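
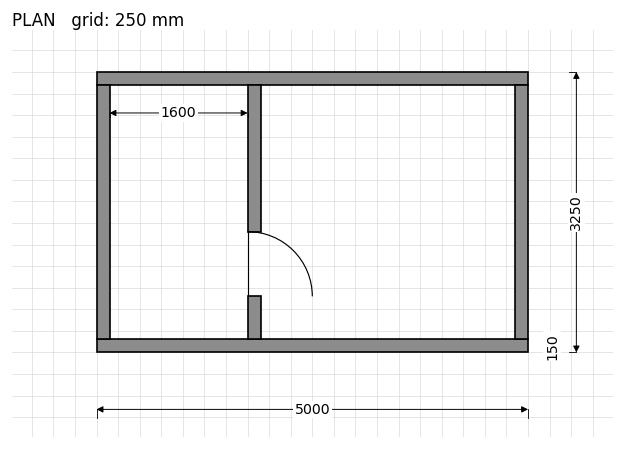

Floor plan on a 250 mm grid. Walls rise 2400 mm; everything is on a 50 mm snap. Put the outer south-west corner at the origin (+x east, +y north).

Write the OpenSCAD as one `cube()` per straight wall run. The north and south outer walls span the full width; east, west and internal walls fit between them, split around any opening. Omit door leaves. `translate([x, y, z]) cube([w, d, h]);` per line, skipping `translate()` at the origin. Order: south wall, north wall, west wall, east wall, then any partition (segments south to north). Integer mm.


cube([5000, 150, 2400]);
translate([0, 3100, 0]) cube([5000, 150, 2400]);
translate([0, 150, 0]) cube([150, 2950, 2400]);
translate([4850, 150, 0]) cube([150, 2950, 2400]);
translate([1750, 150, 0]) cube([150, 500, 2400]);
translate([1750, 1400, 0]) cube([150, 1700, 2400]);


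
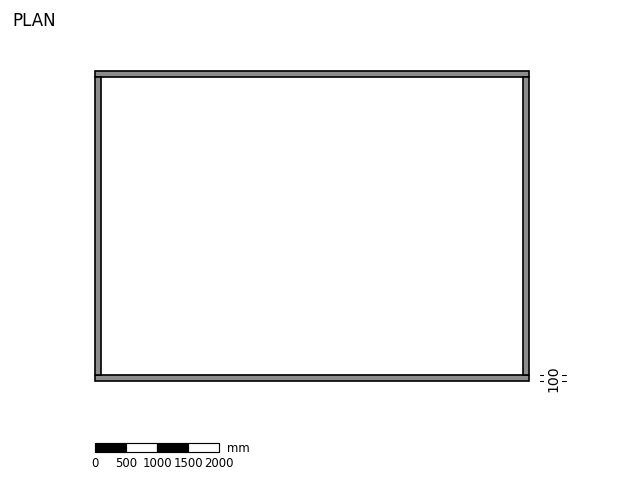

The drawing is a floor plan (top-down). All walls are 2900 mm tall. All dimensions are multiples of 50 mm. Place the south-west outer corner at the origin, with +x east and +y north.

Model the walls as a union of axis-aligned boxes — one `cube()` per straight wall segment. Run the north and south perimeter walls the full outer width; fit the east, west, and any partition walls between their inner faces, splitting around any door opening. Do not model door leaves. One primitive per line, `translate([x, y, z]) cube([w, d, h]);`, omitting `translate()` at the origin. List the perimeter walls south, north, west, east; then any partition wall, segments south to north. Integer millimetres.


cube([7000, 100, 2900]);
translate([0, 4900, 0]) cube([7000, 100, 2900]);
translate([0, 100, 0]) cube([100, 4800, 2900]);
translate([6900, 100, 0]) cube([100, 4800, 2900]);


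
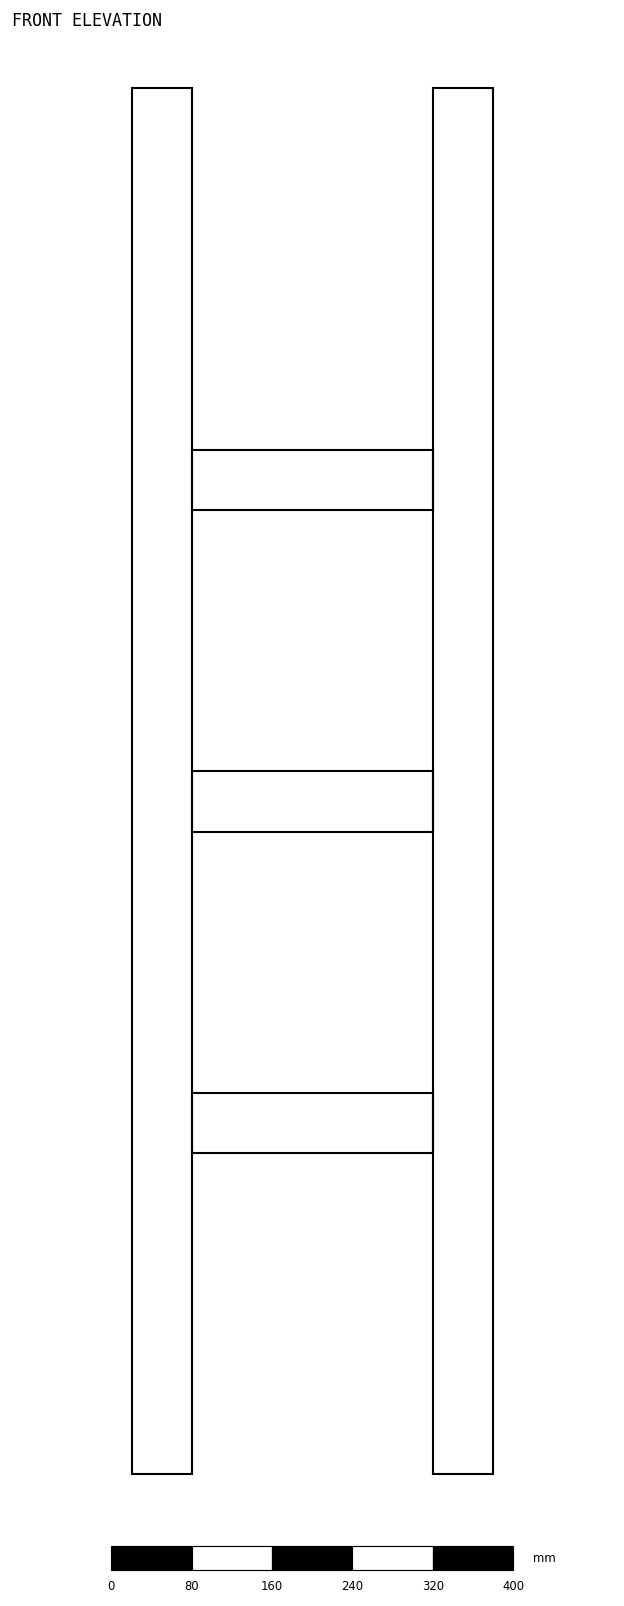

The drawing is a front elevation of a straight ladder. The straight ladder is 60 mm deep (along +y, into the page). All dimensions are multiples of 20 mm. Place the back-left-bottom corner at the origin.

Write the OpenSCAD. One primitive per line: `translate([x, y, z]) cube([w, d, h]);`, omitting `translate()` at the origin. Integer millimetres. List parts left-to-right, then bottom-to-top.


cube([60, 60, 1380]);
translate([60, 0, 320]) cube([240, 60, 60]);
translate([60, 0, 640]) cube([240, 60, 60]);
translate([60, 0, 960]) cube([240, 60, 60]);
translate([300, 0, 0]) cube([60, 60, 1380]);


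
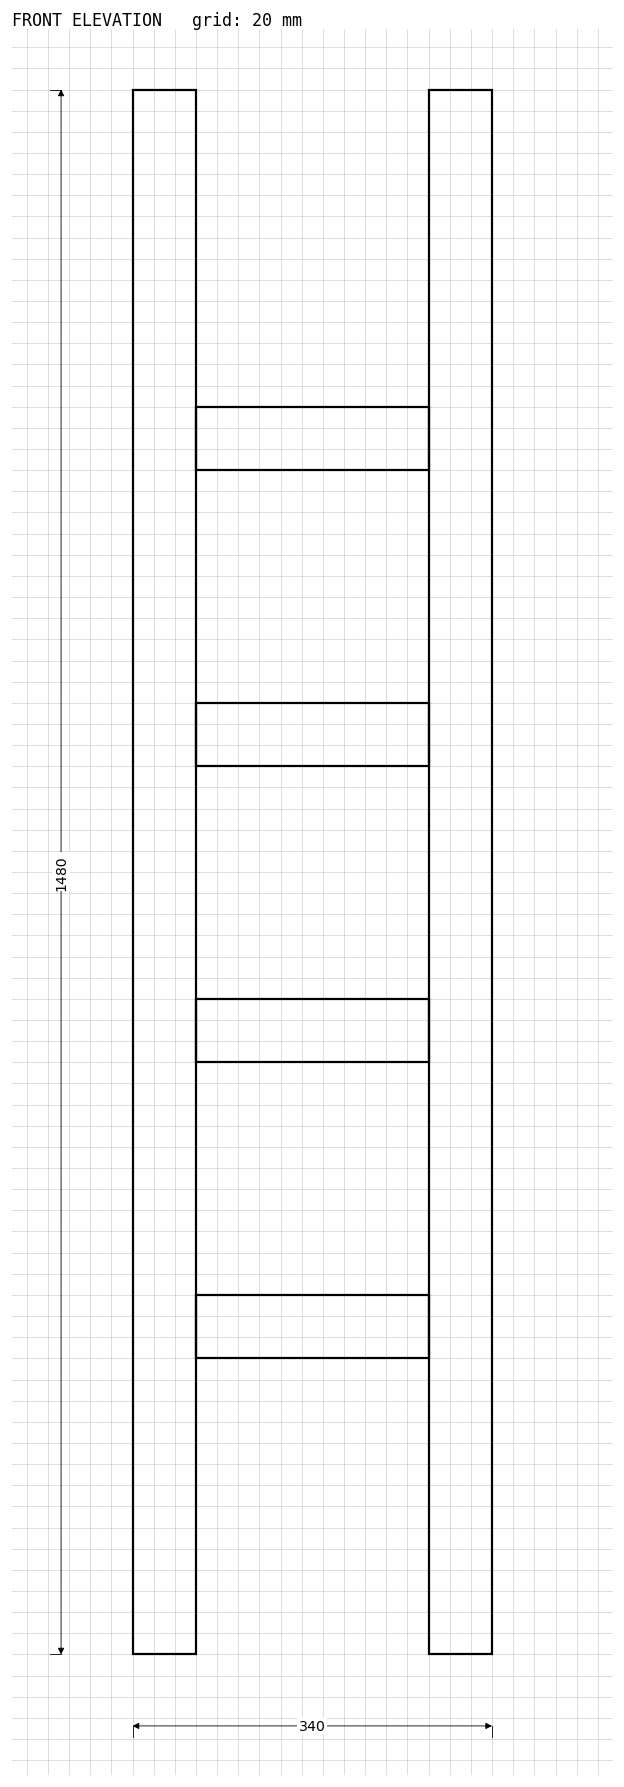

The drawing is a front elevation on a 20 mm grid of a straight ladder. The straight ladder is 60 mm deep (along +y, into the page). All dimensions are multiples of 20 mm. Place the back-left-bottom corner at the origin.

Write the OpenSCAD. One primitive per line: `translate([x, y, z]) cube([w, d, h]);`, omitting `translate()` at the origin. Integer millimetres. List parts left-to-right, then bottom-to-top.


cube([60, 60, 1480]);
translate([60, 0, 280]) cube([220, 60, 60]);
translate([60, 0, 560]) cube([220, 60, 60]);
translate([60, 0, 840]) cube([220, 60, 60]);
translate([60, 0, 1120]) cube([220, 60, 60]);
translate([280, 0, 0]) cube([60, 60, 1480]);


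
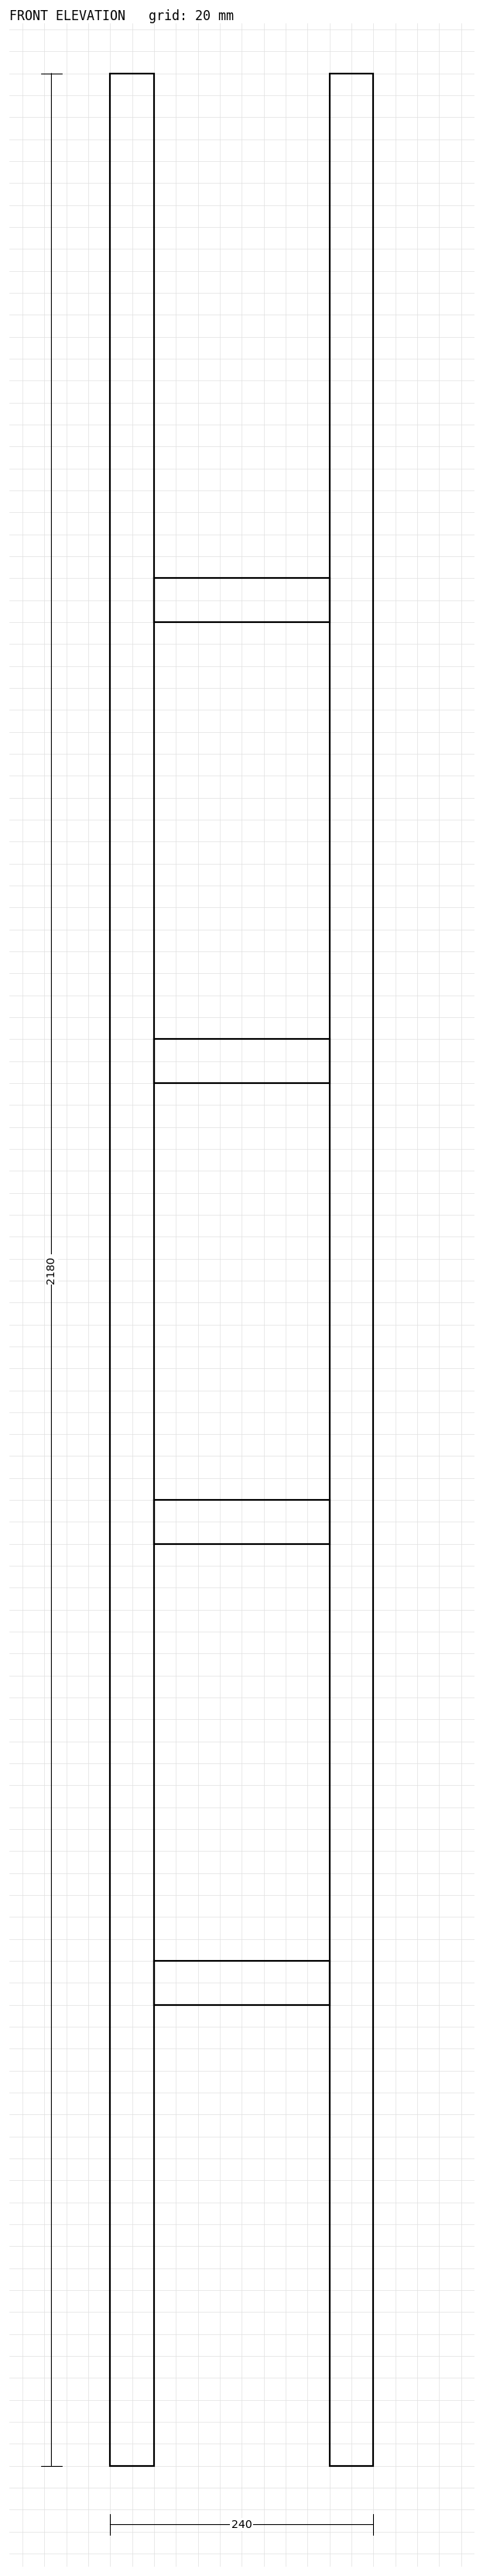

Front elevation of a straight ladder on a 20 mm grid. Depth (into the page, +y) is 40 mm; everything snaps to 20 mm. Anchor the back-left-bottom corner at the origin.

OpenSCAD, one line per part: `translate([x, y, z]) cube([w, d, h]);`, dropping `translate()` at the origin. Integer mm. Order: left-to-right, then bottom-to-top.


cube([40, 40, 2180]);
translate([40, 0, 420]) cube([160, 40, 40]);
translate([40, 0, 840]) cube([160, 40, 40]);
translate([40, 0, 1260]) cube([160, 40, 40]);
translate([40, 0, 1680]) cube([160, 40, 40]);
translate([200, 0, 0]) cube([40, 40, 2180]);


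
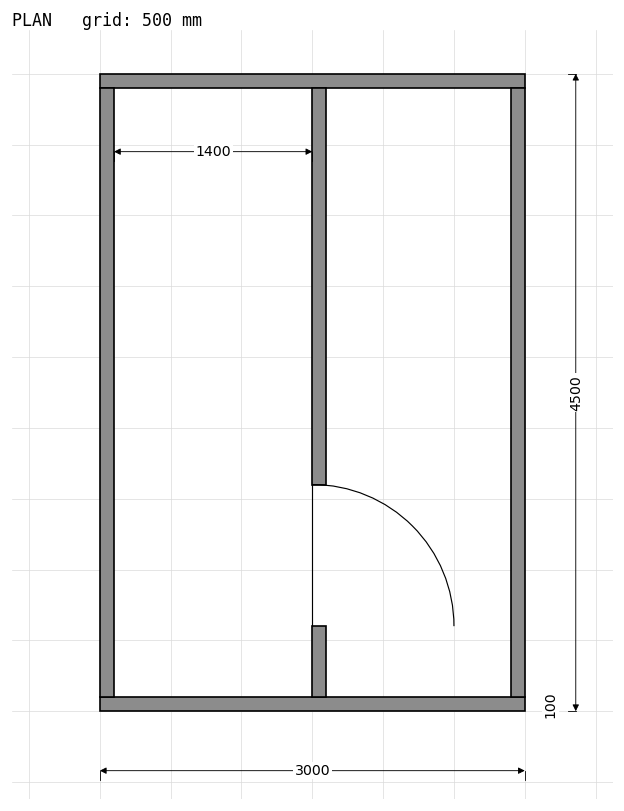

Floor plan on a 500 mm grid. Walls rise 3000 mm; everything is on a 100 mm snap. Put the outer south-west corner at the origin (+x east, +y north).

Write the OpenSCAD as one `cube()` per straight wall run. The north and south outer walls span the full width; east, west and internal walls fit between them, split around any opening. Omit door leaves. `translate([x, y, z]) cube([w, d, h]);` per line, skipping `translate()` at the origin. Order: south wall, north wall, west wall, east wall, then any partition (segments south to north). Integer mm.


cube([3000, 100, 3000]);
translate([0, 4400, 0]) cube([3000, 100, 3000]);
translate([0, 100, 0]) cube([100, 4300, 3000]);
translate([2900, 100, 0]) cube([100, 4300, 3000]);
translate([1500, 100, 0]) cube([100, 500, 3000]);
translate([1500, 1600, 0]) cube([100, 2800, 3000]);


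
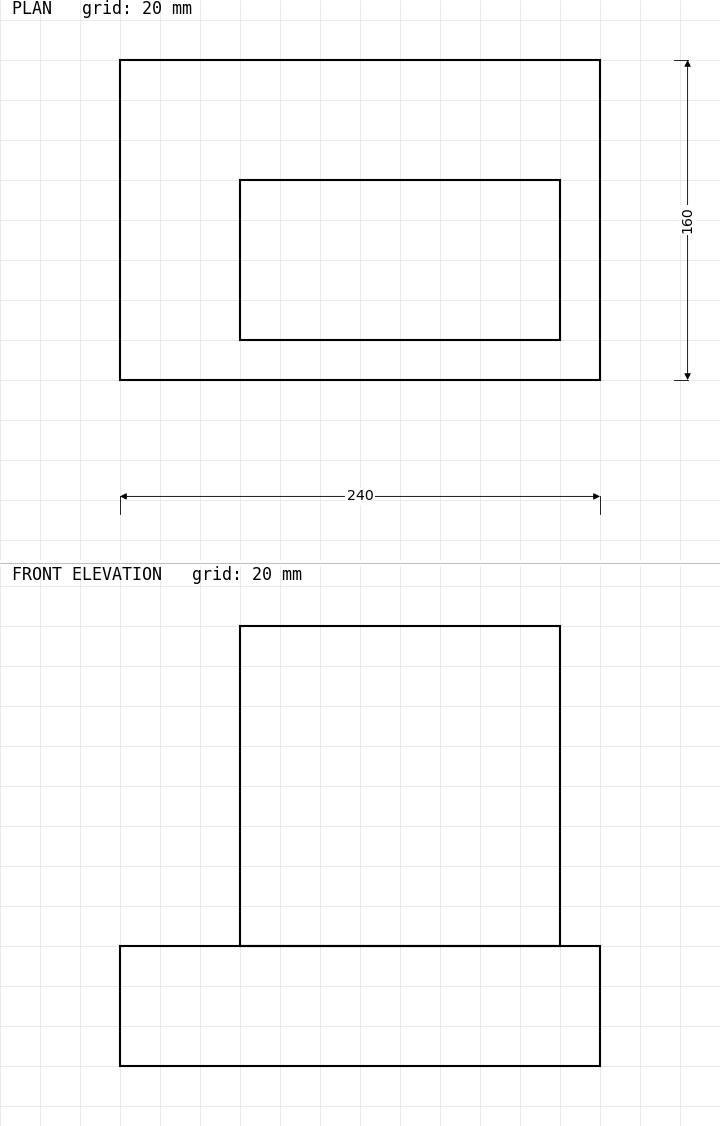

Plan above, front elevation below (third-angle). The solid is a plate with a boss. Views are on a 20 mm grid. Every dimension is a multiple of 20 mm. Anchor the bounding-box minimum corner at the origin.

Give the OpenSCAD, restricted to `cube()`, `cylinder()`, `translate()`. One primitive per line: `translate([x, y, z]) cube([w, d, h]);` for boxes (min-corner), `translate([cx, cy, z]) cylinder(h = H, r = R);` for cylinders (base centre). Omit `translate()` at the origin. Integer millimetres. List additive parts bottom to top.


cube([240, 160, 60]);
translate([60, 20, 60]) cube([160, 80, 160]);


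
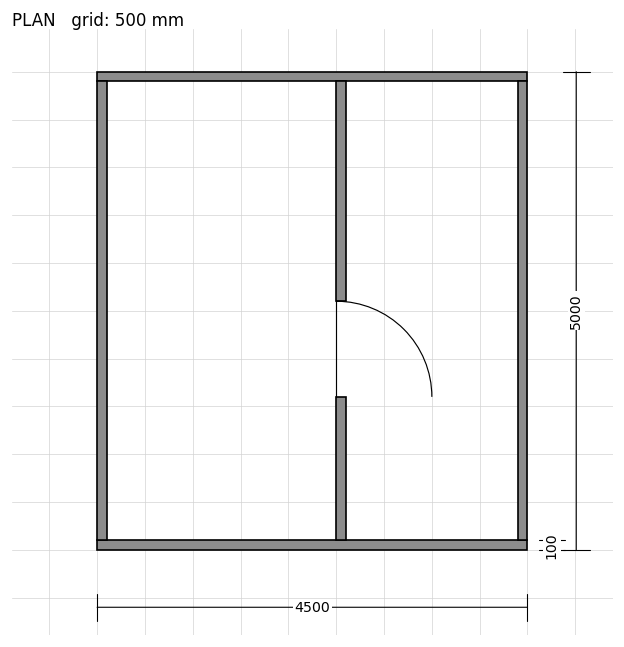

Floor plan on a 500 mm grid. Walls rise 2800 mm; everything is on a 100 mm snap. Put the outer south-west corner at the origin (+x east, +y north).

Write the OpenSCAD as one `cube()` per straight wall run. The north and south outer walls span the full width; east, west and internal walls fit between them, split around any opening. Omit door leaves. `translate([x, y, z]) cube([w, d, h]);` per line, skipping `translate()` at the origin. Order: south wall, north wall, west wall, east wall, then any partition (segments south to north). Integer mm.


cube([4500, 100, 2800]);
translate([0, 4900, 0]) cube([4500, 100, 2800]);
translate([0, 100, 0]) cube([100, 4800, 2800]);
translate([4400, 100, 0]) cube([100, 4800, 2800]);
translate([2500, 100, 0]) cube([100, 1500, 2800]);
translate([2500, 2600, 0]) cube([100, 2300, 2800]);


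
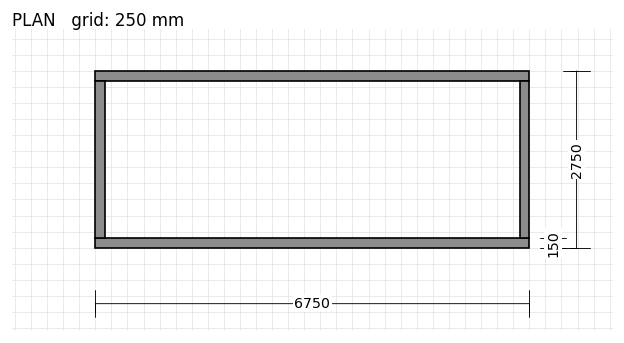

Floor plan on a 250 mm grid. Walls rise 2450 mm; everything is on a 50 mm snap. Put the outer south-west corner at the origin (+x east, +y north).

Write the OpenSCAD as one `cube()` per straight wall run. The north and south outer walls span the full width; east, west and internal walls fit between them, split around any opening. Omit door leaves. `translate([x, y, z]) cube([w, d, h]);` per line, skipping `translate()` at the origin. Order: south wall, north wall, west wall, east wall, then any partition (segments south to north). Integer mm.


cube([6750, 150, 2450]);
translate([0, 2600, 0]) cube([6750, 150, 2450]);
translate([0, 150, 0]) cube([150, 2450, 2450]);
translate([6600, 150, 0]) cube([150, 2450, 2450]);


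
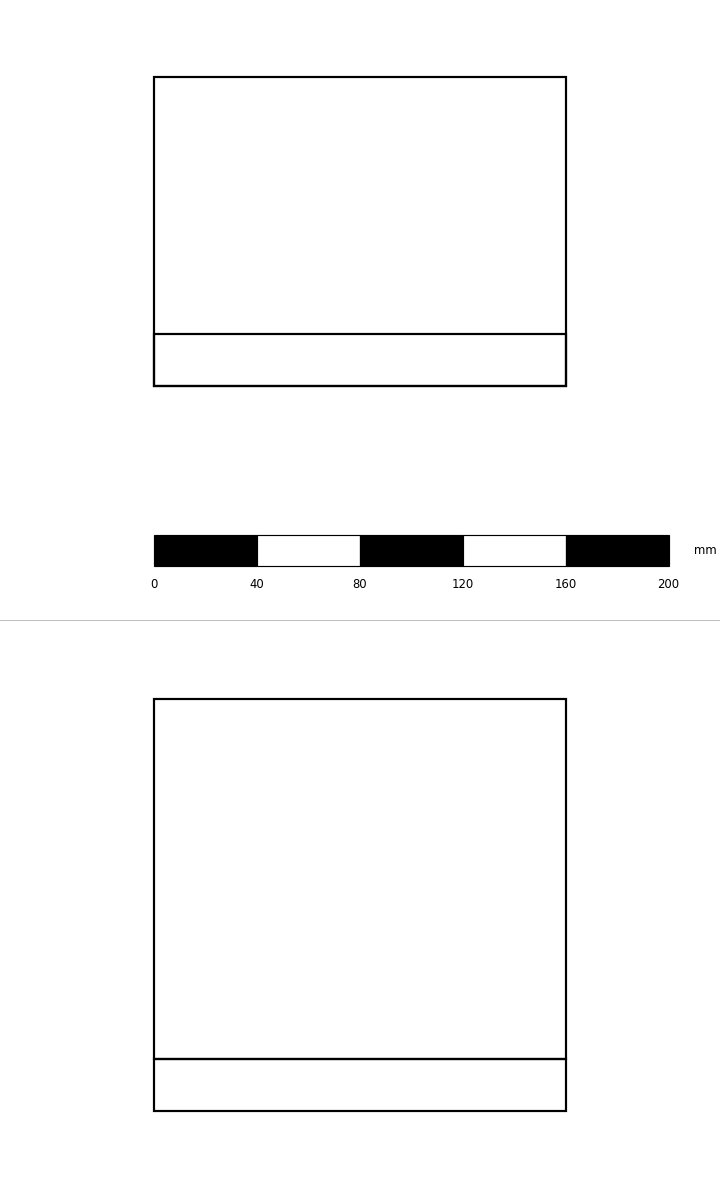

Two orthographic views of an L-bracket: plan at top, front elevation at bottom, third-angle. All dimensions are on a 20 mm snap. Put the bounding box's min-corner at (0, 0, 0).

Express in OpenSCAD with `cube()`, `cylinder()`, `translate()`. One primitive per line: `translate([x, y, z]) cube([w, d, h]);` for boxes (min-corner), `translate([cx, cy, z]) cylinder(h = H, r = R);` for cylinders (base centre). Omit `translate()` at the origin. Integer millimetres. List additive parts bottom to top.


cube([160, 120, 20]);
translate([0, 0, 20]) cube([160, 20, 140]);


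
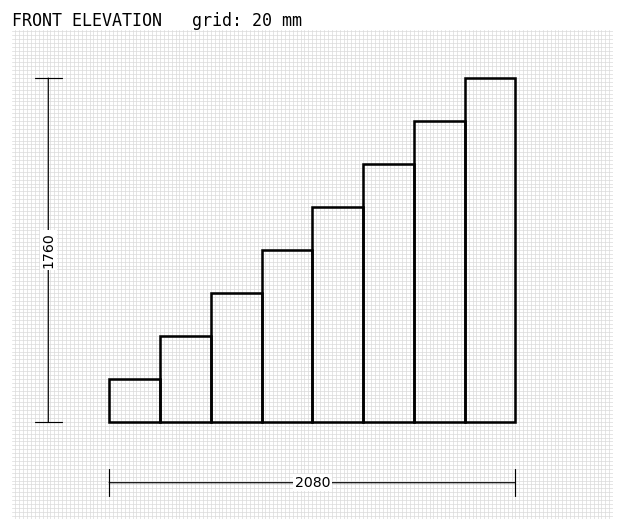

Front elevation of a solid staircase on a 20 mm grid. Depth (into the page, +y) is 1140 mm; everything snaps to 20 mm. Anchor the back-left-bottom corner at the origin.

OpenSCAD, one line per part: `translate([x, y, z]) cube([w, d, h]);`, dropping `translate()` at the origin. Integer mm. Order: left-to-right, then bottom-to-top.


cube([260, 1140, 220]);
translate([260, 0, 0]) cube([260, 1140, 440]);
translate([520, 0, 0]) cube([260, 1140, 660]);
translate([780, 0, 0]) cube([260, 1140, 880]);
translate([1040, 0, 0]) cube([260, 1140, 1100]);
translate([1300, 0, 0]) cube([260, 1140, 1320]);
translate([1560, 0, 0]) cube([260, 1140, 1540]);
translate([1820, 0, 0]) cube([260, 1140, 1760]);


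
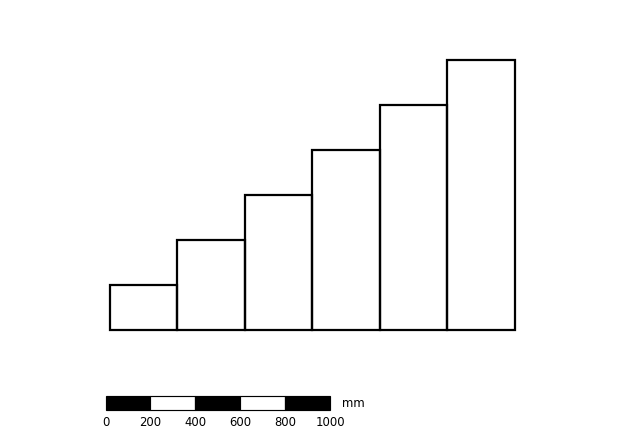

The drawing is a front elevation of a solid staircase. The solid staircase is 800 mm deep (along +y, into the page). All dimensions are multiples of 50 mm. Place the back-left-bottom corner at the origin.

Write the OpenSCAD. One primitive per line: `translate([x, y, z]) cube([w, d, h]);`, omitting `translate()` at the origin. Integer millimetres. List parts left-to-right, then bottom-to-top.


cube([300, 800, 200]);
translate([300, 0, 0]) cube([300, 800, 400]);
translate([600, 0, 0]) cube([300, 800, 600]);
translate([900, 0, 0]) cube([300, 800, 800]);
translate([1200, 0, 0]) cube([300, 800, 1000]);
translate([1500, 0, 0]) cube([300, 800, 1200]);


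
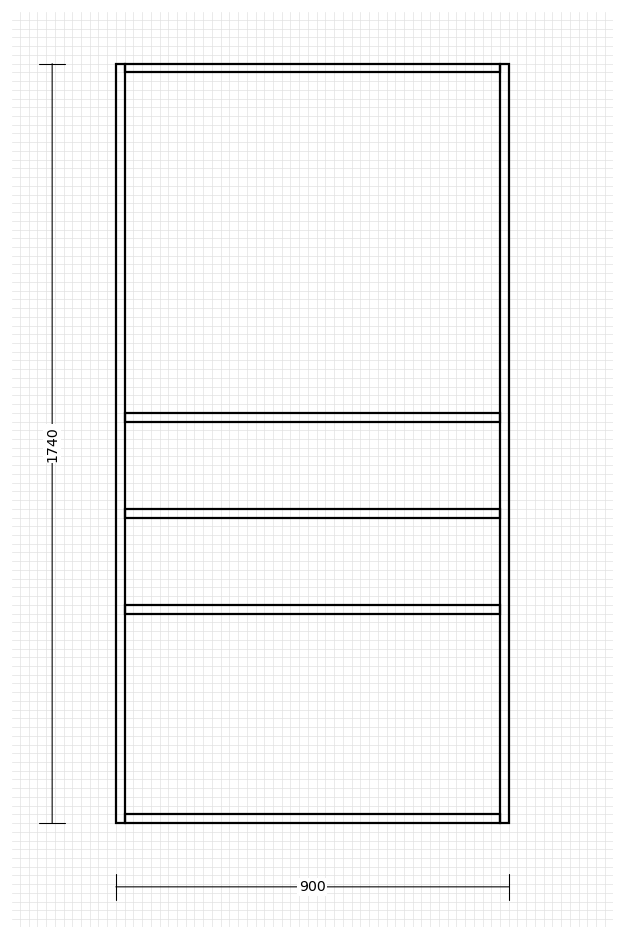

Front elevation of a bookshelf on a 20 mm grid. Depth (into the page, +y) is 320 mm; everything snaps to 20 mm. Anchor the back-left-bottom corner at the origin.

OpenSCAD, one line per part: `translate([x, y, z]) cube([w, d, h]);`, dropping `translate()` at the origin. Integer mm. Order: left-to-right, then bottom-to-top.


cube([20, 320, 1740]);
translate([20, 0, 0]) cube([860, 320, 20]);
translate([20, 0, 480]) cube([860, 320, 20]);
translate([20, 0, 700]) cube([860, 320, 20]);
translate([20, 0, 920]) cube([860, 320, 20]);
translate([20, 0, 1720]) cube([860, 320, 20]);
translate([880, 0, 0]) cube([20, 320, 1740]);


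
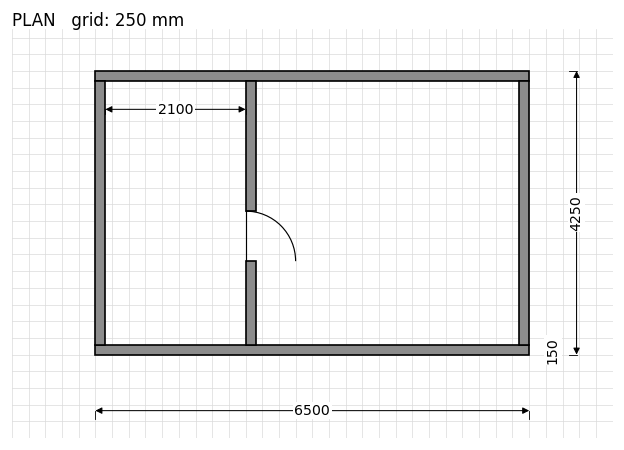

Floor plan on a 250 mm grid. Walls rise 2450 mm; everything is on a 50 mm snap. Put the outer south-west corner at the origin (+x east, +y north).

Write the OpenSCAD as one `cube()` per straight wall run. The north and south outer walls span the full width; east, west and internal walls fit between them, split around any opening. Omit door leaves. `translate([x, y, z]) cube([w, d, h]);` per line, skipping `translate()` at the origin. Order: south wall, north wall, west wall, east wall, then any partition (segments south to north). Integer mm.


cube([6500, 150, 2450]);
translate([0, 4100, 0]) cube([6500, 150, 2450]);
translate([0, 150, 0]) cube([150, 3950, 2450]);
translate([6350, 150, 0]) cube([150, 3950, 2450]);
translate([2250, 150, 0]) cube([150, 1250, 2450]);
translate([2250, 2150, 0]) cube([150, 1950, 2450]);


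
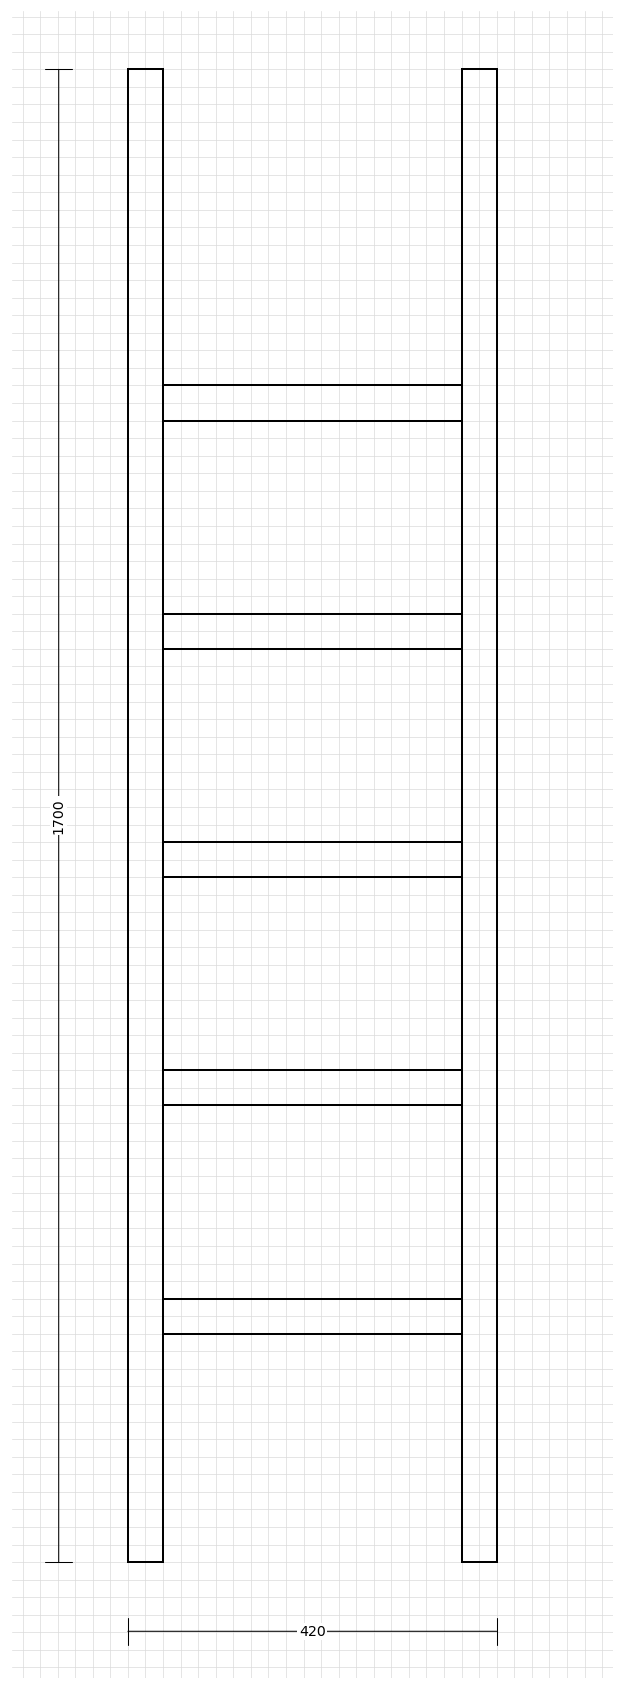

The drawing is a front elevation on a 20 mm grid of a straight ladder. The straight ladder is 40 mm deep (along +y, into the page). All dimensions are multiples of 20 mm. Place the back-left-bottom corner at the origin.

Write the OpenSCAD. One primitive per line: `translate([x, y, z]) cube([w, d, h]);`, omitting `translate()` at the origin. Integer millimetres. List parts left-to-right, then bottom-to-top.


cube([40, 40, 1700]);
translate([40, 0, 260]) cube([340, 40, 40]);
translate([40, 0, 520]) cube([340, 40, 40]);
translate([40, 0, 780]) cube([340, 40, 40]);
translate([40, 0, 1040]) cube([340, 40, 40]);
translate([40, 0, 1300]) cube([340, 40, 40]);
translate([380, 0, 0]) cube([40, 40, 1700]);


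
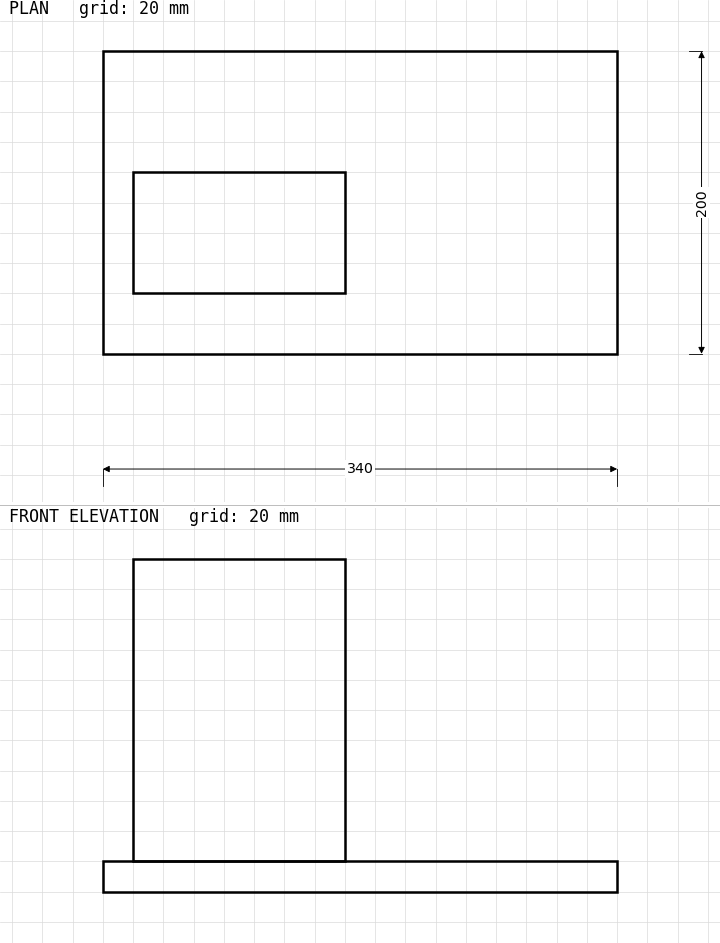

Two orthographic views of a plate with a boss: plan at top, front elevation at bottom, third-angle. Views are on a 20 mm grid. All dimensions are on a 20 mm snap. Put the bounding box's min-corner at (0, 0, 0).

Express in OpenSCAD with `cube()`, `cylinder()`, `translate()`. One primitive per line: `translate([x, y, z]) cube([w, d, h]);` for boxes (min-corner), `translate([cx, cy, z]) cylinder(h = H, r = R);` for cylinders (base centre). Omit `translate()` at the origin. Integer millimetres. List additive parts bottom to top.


cube([340, 200, 20]);
translate([20, 40, 20]) cube([140, 80, 200]);


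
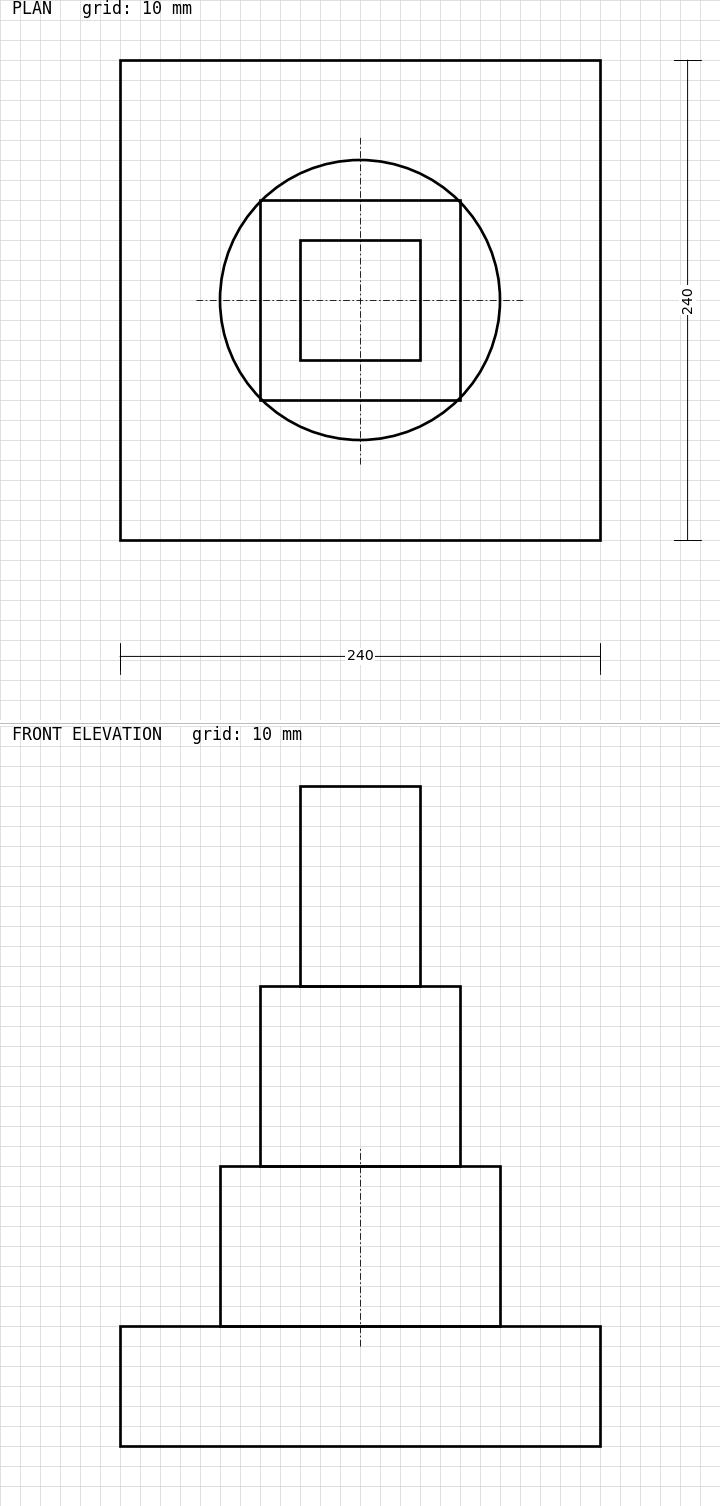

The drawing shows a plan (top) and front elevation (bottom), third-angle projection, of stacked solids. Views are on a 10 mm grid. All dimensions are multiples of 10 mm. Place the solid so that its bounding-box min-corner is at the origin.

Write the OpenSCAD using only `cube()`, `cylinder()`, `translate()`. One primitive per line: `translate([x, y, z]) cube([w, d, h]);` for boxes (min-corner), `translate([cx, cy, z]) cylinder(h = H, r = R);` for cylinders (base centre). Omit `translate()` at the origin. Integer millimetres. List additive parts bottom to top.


cube([240, 240, 60]);
translate([120, 120, 60]) cylinder(h = 80, r = 70);
translate([70, 70, 140]) cube([100, 100, 90]);
translate([90, 90, 230]) cube([60, 60, 100]);


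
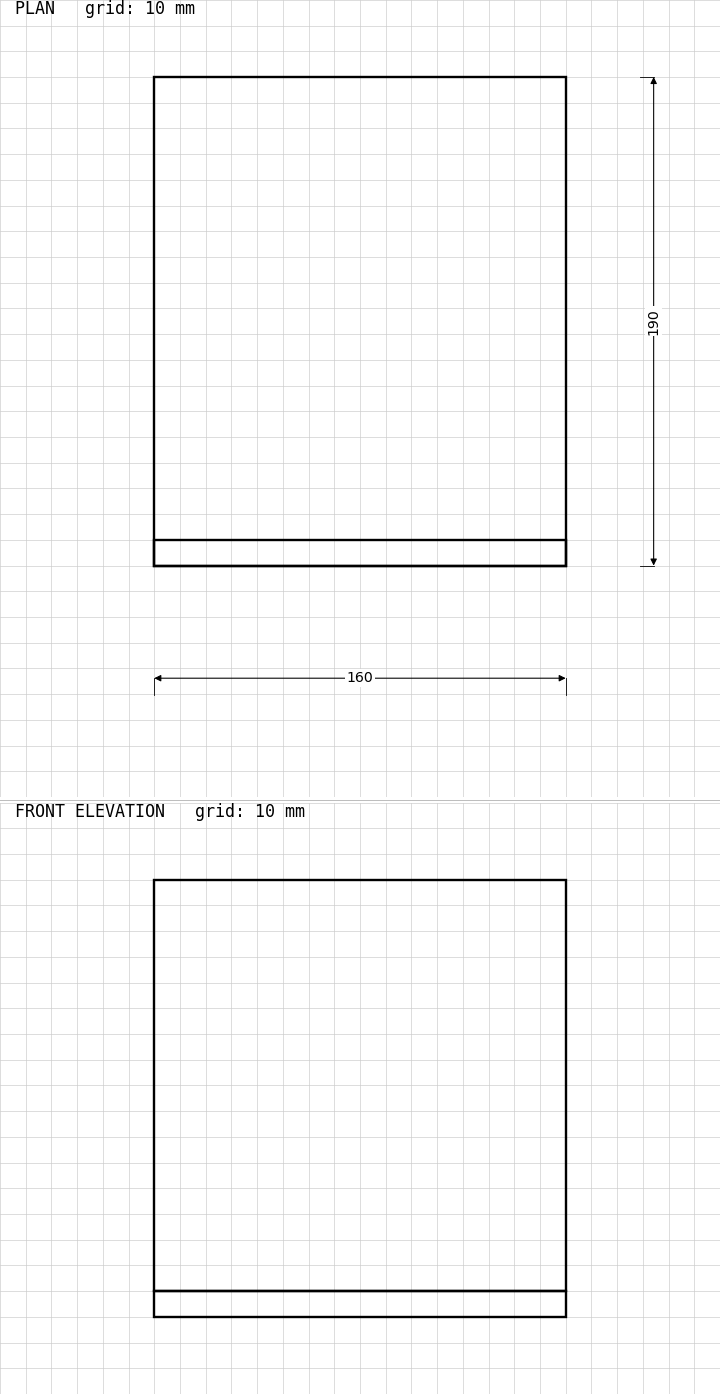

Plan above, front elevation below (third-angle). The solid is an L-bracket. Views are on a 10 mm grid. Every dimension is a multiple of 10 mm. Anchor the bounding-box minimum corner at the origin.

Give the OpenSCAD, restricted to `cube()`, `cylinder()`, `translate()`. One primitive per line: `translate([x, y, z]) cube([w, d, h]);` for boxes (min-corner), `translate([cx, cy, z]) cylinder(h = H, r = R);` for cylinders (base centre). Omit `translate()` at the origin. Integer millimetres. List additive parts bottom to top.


cube([160, 190, 10]);
translate([0, 0, 10]) cube([160, 10, 160]);


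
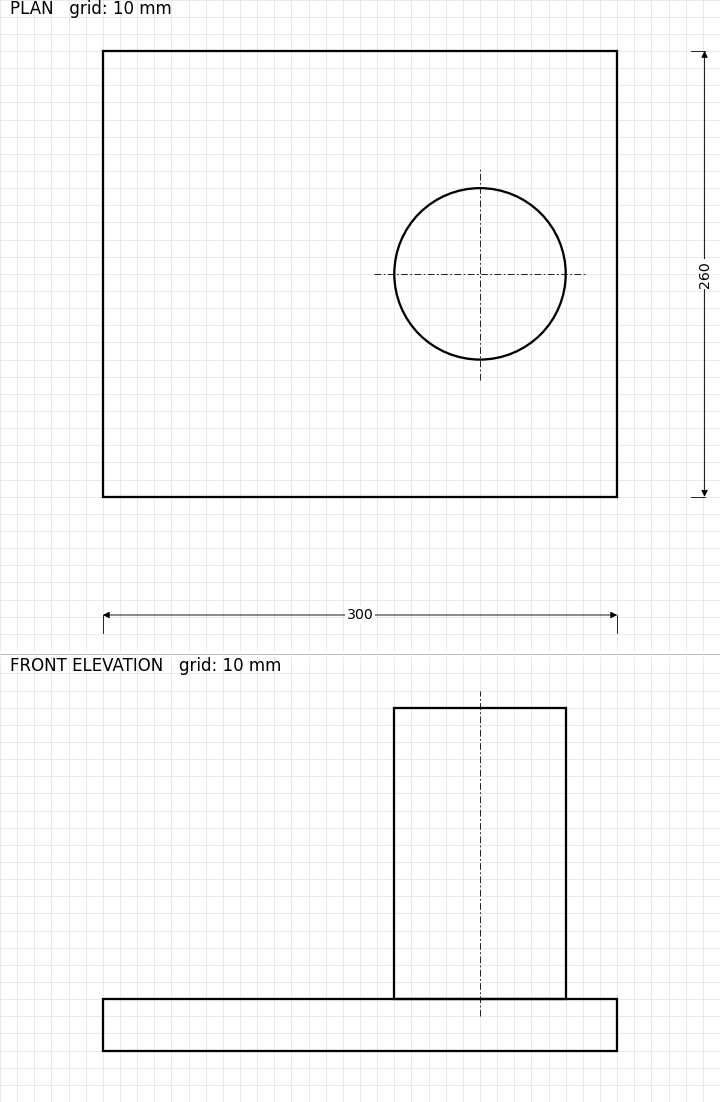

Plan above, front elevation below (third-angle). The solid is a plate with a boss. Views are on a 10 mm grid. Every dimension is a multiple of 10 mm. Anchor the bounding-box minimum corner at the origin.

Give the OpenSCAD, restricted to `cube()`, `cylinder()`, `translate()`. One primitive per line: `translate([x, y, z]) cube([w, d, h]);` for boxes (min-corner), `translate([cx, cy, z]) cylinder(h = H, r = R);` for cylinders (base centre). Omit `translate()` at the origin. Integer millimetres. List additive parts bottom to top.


cube([300, 260, 30]);
translate([220, 130, 30]) cylinder(h = 170, r = 50);


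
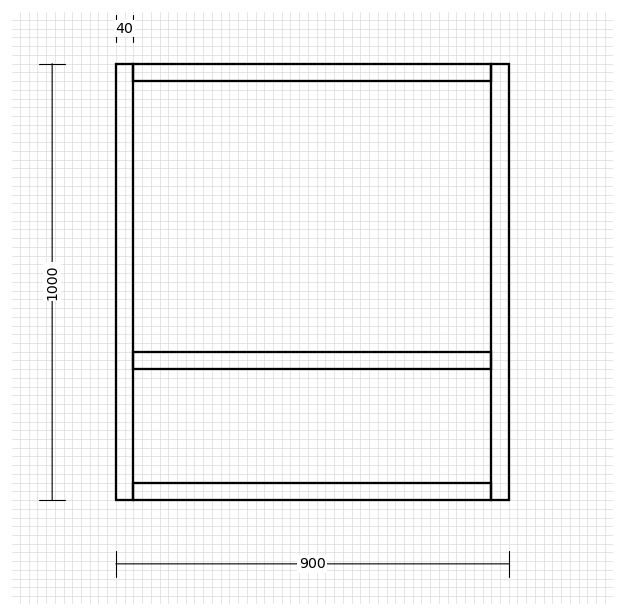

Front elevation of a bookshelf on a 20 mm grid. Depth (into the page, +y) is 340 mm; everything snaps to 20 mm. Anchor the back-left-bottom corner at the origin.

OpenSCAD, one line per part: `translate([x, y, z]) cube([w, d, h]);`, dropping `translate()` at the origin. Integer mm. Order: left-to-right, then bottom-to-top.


cube([40, 340, 1000]);
translate([40, 0, 0]) cube([820, 340, 40]);
translate([40, 0, 300]) cube([820, 340, 40]);
translate([40, 0, 960]) cube([820, 340, 40]);
translate([860, 0, 0]) cube([40, 340, 1000]);


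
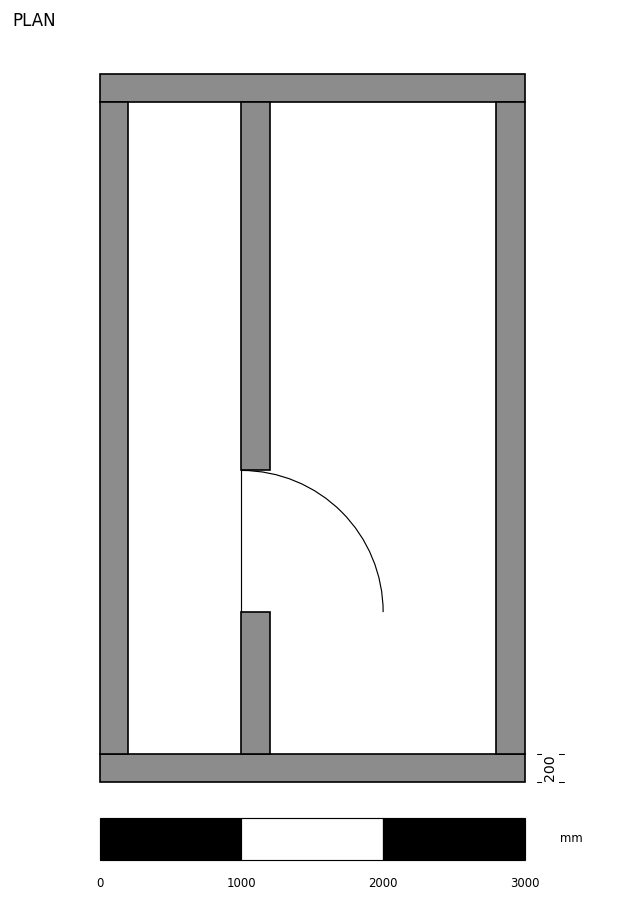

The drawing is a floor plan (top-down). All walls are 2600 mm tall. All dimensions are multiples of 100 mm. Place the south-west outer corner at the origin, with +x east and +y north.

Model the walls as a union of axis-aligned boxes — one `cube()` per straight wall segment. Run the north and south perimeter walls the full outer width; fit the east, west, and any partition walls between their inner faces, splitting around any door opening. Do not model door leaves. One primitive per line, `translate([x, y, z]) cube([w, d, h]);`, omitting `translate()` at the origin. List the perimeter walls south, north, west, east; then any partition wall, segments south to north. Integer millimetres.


cube([3000, 200, 2600]);
translate([0, 4800, 0]) cube([3000, 200, 2600]);
translate([0, 200, 0]) cube([200, 4600, 2600]);
translate([2800, 200, 0]) cube([200, 4600, 2600]);
translate([1000, 200, 0]) cube([200, 1000, 2600]);
translate([1000, 2200, 0]) cube([200, 2600, 2600]);


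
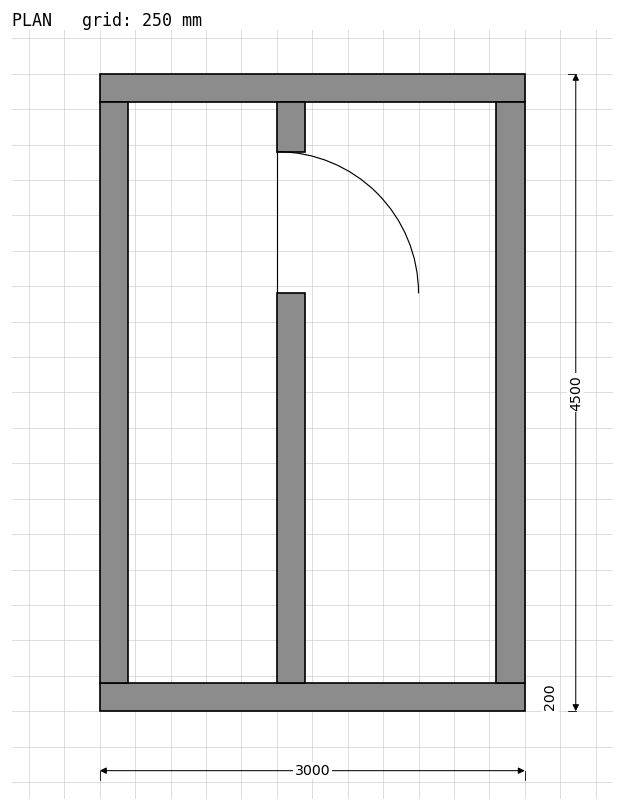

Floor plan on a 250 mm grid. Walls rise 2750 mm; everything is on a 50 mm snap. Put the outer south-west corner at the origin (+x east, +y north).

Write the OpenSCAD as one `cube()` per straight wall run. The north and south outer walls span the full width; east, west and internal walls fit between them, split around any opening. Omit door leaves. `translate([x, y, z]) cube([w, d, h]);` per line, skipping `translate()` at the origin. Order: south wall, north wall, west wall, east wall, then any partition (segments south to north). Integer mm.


cube([3000, 200, 2750]);
translate([0, 4300, 0]) cube([3000, 200, 2750]);
translate([0, 200, 0]) cube([200, 4100, 2750]);
translate([2800, 200, 0]) cube([200, 4100, 2750]);
translate([1250, 200, 0]) cube([200, 2750, 2750]);
translate([1250, 3950, 0]) cube([200, 350, 2750]);


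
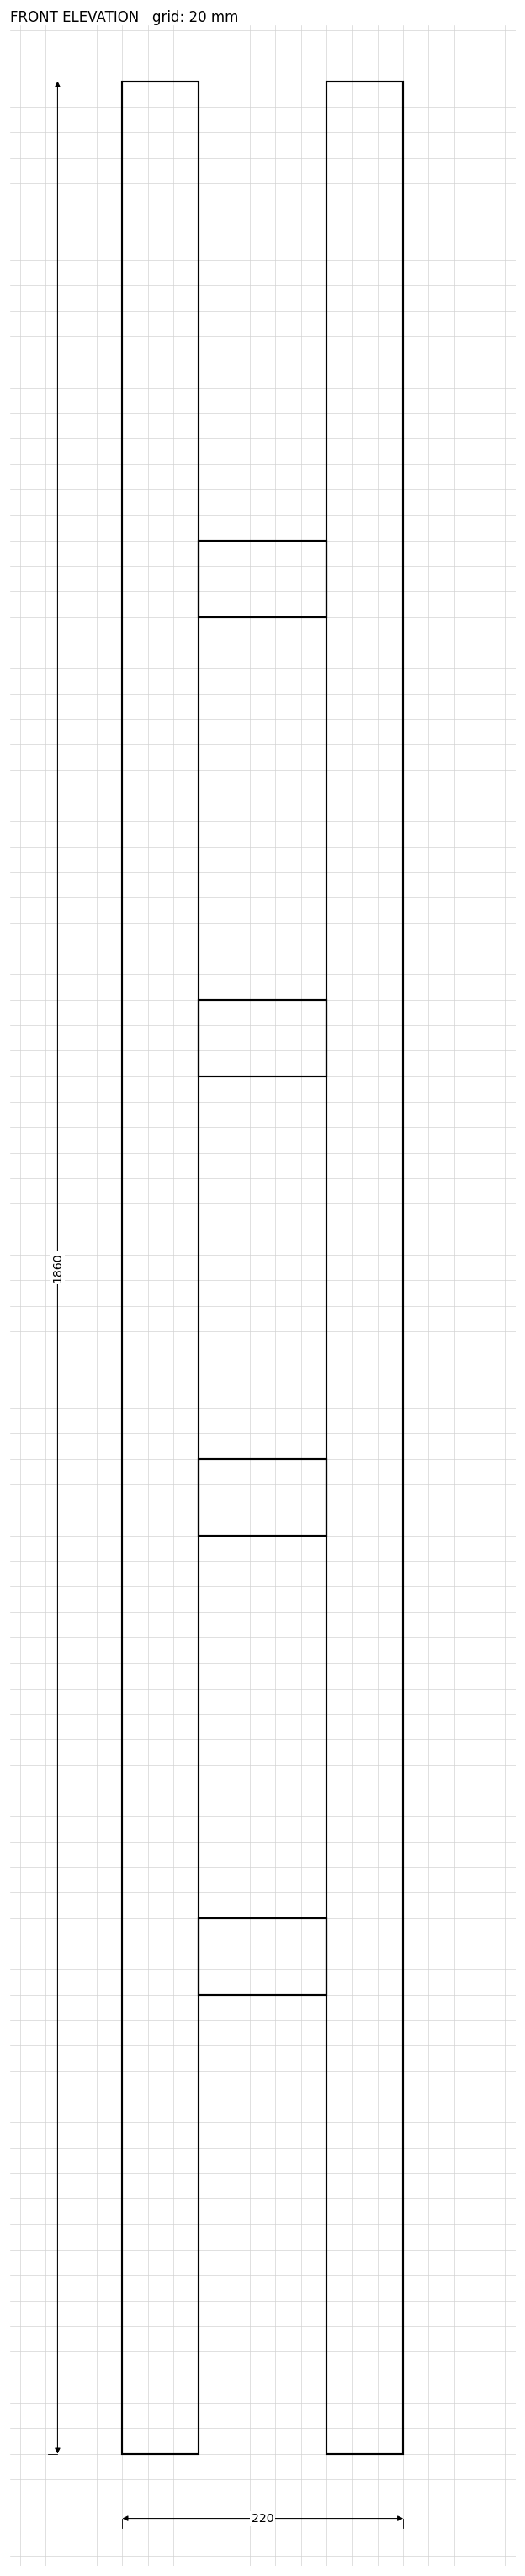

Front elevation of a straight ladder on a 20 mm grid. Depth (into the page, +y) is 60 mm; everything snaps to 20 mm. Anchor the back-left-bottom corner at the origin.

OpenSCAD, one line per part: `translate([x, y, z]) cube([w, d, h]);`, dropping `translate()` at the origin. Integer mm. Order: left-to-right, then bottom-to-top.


cube([60, 60, 1860]);
translate([60, 0, 360]) cube([100, 60, 60]);
translate([60, 0, 720]) cube([100, 60, 60]);
translate([60, 0, 1080]) cube([100, 60, 60]);
translate([60, 0, 1440]) cube([100, 60, 60]);
translate([160, 0, 0]) cube([60, 60, 1860]);


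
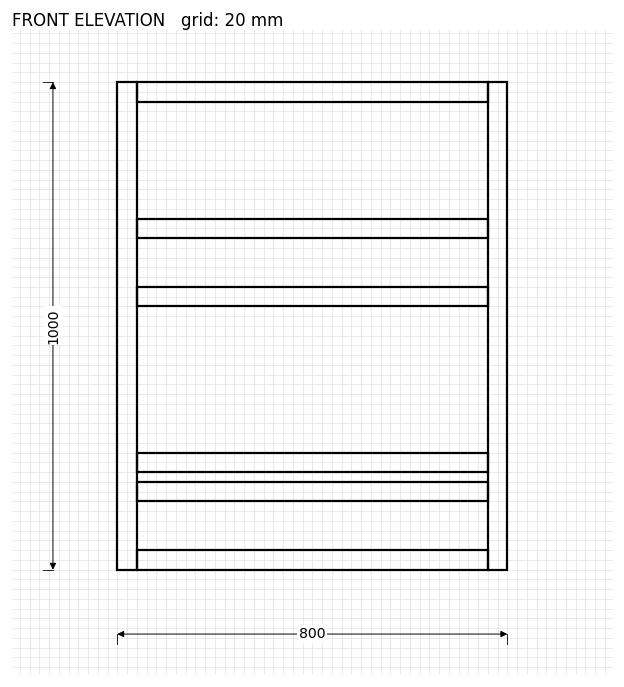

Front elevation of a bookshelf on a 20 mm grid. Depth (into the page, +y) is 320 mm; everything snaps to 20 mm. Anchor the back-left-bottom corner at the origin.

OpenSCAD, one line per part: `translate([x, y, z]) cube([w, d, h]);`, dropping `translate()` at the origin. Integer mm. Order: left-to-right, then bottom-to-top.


cube([40, 320, 1000]);
translate([40, 0, 0]) cube([720, 320, 40]);
translate([40, 0, 140]) cube([720, 320, 40]);
translate([40, 0, 200]) cube([720, 320, 40]);
translate([40, 0, 540]) cube([720, 320, 40]);
translate([40, 0, 680]) cube([720, 320, 40]);
translate([40, 0, 960]) cube([720, 320, 40]);
translate([760, 0, 0]) cube([40, 320, 1000]);


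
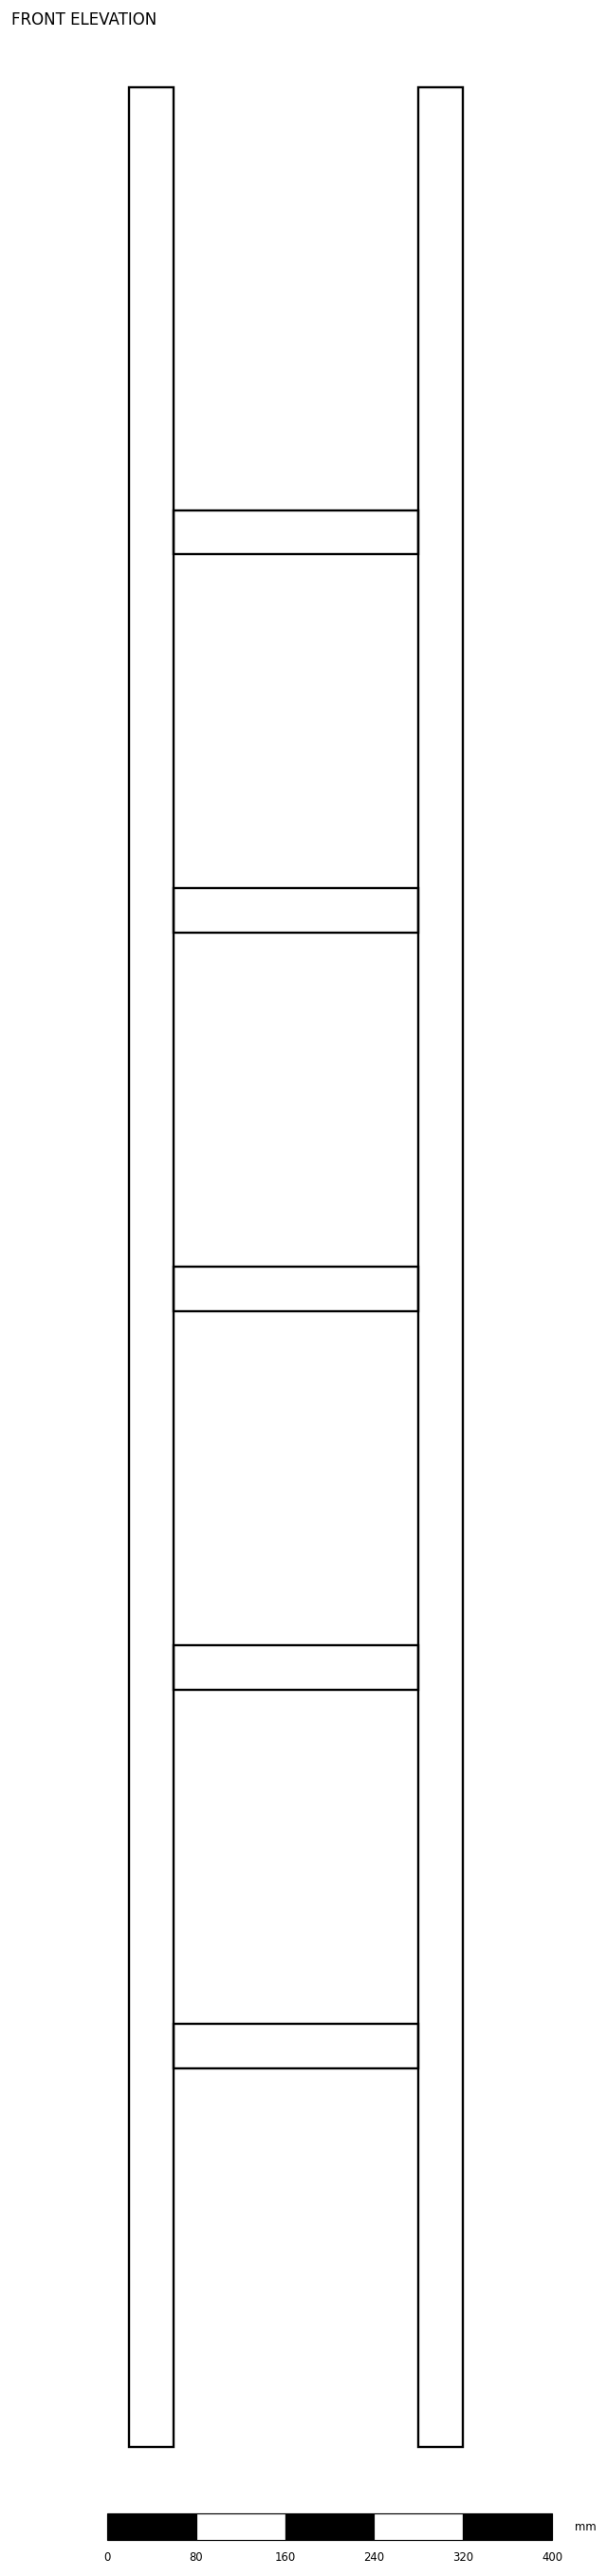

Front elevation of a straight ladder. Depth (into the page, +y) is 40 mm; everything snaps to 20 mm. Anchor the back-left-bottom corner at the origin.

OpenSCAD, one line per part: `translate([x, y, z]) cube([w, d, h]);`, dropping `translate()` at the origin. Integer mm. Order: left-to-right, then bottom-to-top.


cube([40, 40, 2120]);
translate([40, 0, 340]) cube([220, 40, 40]);
translate([40, 0, 680]) cube([220, 40, 40]);
translate([40, 0, 1020]) cube([220, 40, 40]);
translate([40, 0, 1360]) cube([220, 40, 40]);
translate([40, 0, 1700]) cube([220, 40, 40]);
translate([260, 0, 0]) cube([40, 40, 2120]);


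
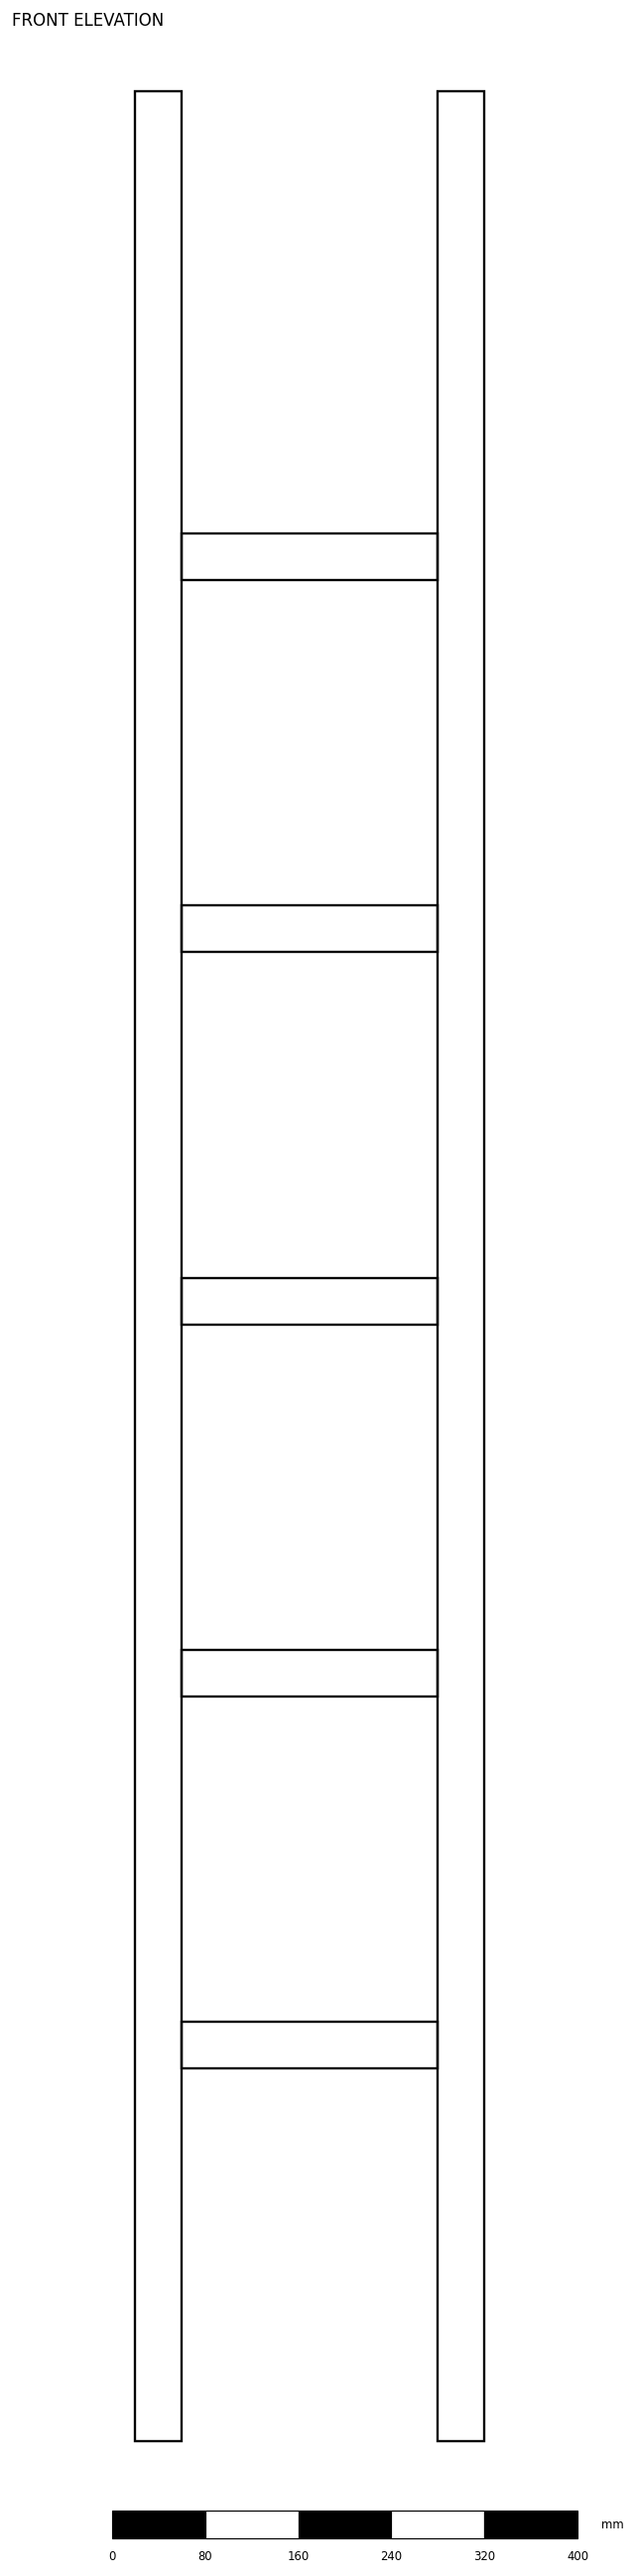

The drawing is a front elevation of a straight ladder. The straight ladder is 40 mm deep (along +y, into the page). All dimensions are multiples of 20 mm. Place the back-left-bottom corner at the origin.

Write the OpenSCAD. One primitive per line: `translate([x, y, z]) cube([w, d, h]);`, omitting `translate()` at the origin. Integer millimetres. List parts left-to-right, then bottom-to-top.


cube([40, 40, 2020]);
translate([40, 0, 320]) cube([220, 40, 40]);
translate([40, 0, 640]) cube([220, 40, 40]);
translate([40, 0, 960]) cube([220, 40, 40]);
translate([40, 0, 1280]) cube([220, 40, 40]);
translate([40, 0, 1600]) cube([220, 40, 40]);
translate([260, 0, 0]) cube([40, 40, 2020]);


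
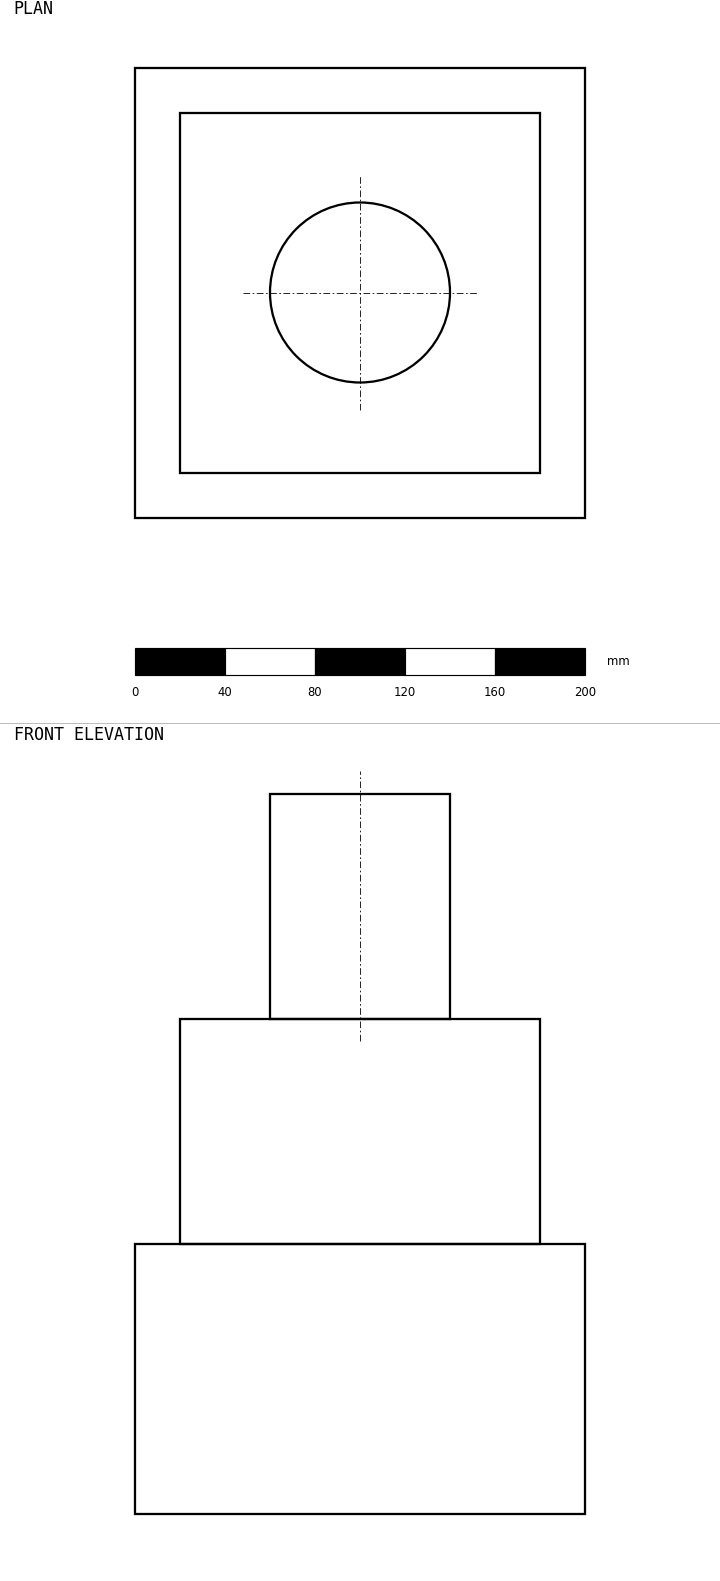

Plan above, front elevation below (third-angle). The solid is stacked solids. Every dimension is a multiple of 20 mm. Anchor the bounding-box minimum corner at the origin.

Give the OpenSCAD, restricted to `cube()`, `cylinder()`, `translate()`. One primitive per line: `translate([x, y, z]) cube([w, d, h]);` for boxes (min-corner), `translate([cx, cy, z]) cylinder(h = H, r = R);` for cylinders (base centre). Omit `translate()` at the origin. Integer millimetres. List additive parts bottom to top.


cube([200, 200, 120]);
translate([20, 20, 120]) cube([160, 160, 100]);
translate([100, 100, 220]) cylinder(h = 100, r = 40);


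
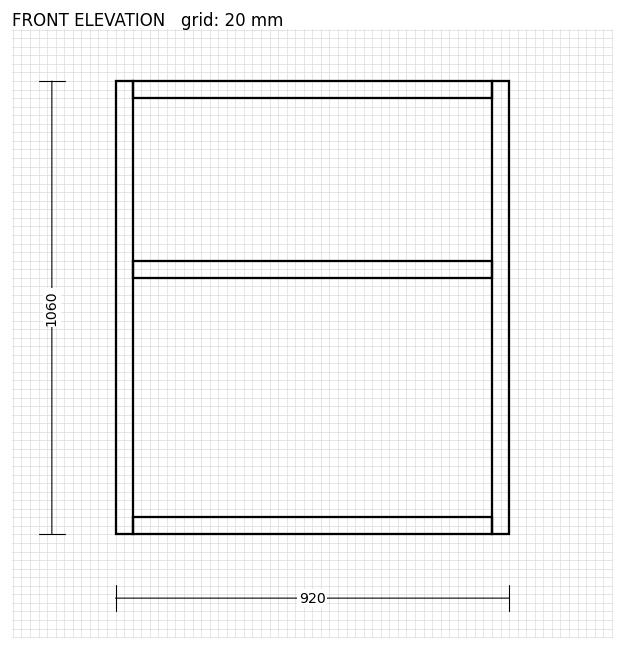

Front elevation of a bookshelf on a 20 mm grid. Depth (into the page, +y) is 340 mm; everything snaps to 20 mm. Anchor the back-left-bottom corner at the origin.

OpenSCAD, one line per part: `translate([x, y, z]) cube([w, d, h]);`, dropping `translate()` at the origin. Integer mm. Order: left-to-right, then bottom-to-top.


cube([40, 340, 1060]);
translate([40, 0, 0]) cube([840, 340, 40]);
translate([40, 0, 600]) cube([840, 340, 40]);
translate([40, 0, 1020]) cube([840, 340, 40]);
translate([880, 0, 0]) cube([40, 340, 1060]);


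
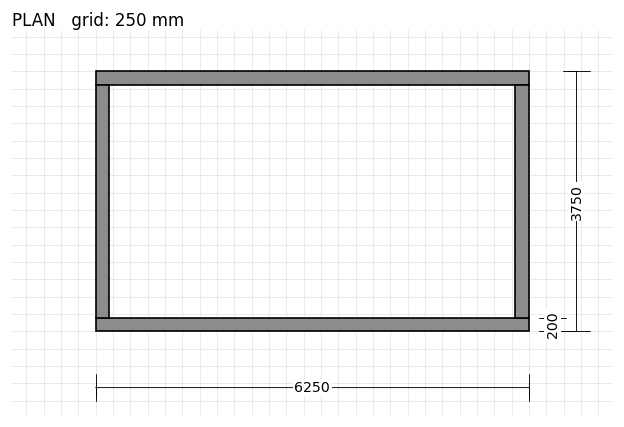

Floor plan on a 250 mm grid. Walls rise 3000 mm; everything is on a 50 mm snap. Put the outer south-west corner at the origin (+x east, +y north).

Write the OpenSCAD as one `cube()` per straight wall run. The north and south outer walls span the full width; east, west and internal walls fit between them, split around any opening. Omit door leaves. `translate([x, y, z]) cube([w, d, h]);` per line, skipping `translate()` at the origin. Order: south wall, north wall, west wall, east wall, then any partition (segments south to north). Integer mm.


cube([6250, 200, 3000]);
translate([0, 3550, 0]) cube([6250, 200, 3000]);
translate([0, 200, 0]) cube([200, 3350, 3000]);
translate([6050, 200, 0]) cube([200, 3350, 3000]);


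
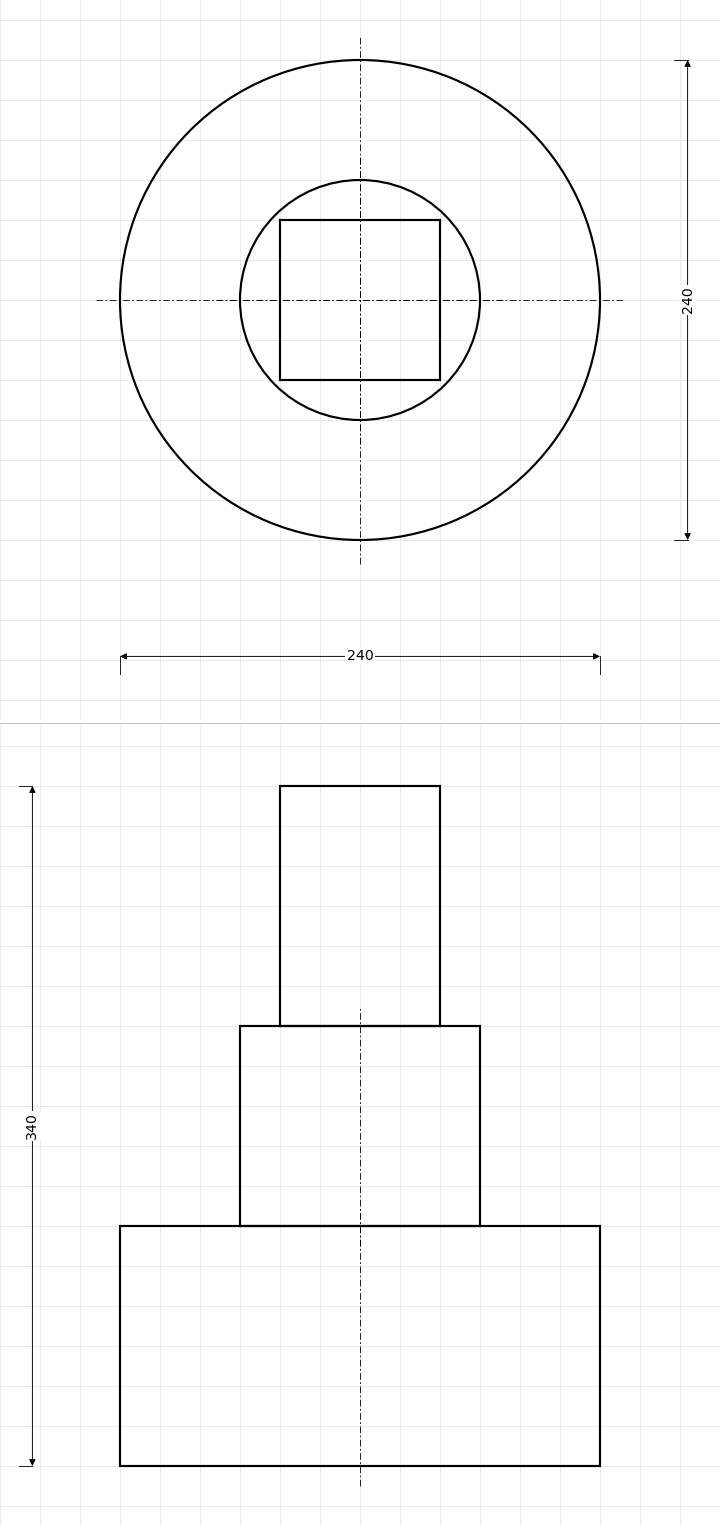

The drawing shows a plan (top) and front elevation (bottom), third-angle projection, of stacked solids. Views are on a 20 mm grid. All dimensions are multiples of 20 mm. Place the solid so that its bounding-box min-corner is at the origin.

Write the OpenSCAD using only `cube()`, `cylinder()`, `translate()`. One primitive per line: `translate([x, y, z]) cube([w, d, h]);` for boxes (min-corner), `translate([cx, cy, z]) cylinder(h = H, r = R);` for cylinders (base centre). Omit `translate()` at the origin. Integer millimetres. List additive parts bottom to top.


translate([120, 120, 0]) cylinder(h = 120, r = 120);
translate([120, 120, 120]) cylinder(h = 100, r = 60);
translate([80, 80, 220]) cube([80, 80, 120]);


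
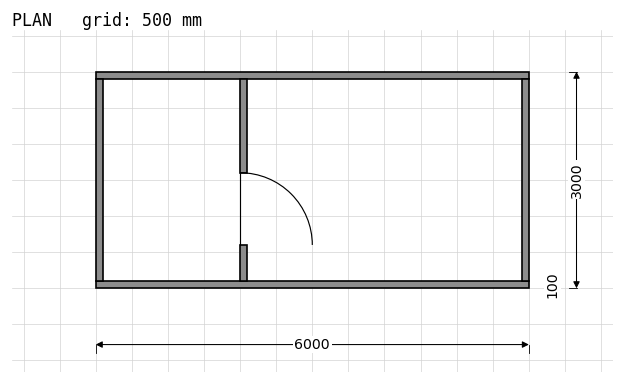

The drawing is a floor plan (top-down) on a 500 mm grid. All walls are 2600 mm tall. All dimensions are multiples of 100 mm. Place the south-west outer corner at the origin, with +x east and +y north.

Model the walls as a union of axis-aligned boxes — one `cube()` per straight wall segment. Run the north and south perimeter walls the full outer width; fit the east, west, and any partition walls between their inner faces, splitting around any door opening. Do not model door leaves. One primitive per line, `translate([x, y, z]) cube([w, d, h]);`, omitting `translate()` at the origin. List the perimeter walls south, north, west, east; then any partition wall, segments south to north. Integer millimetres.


cube([6000, 100, 2600]);
translate([0, 2900, 0]) cube([6000, 100, 2600]);
translate([0, 100, 0]) cube([100, 2800, 2600]);
translate([5900, 100, 0]) cube([100, 2800, 2600]);
translate([2000, 100, 0]) cube([100, 500, 2600]);
translate([2000, 1600, 0]) cube([100, 1300, 2600]);


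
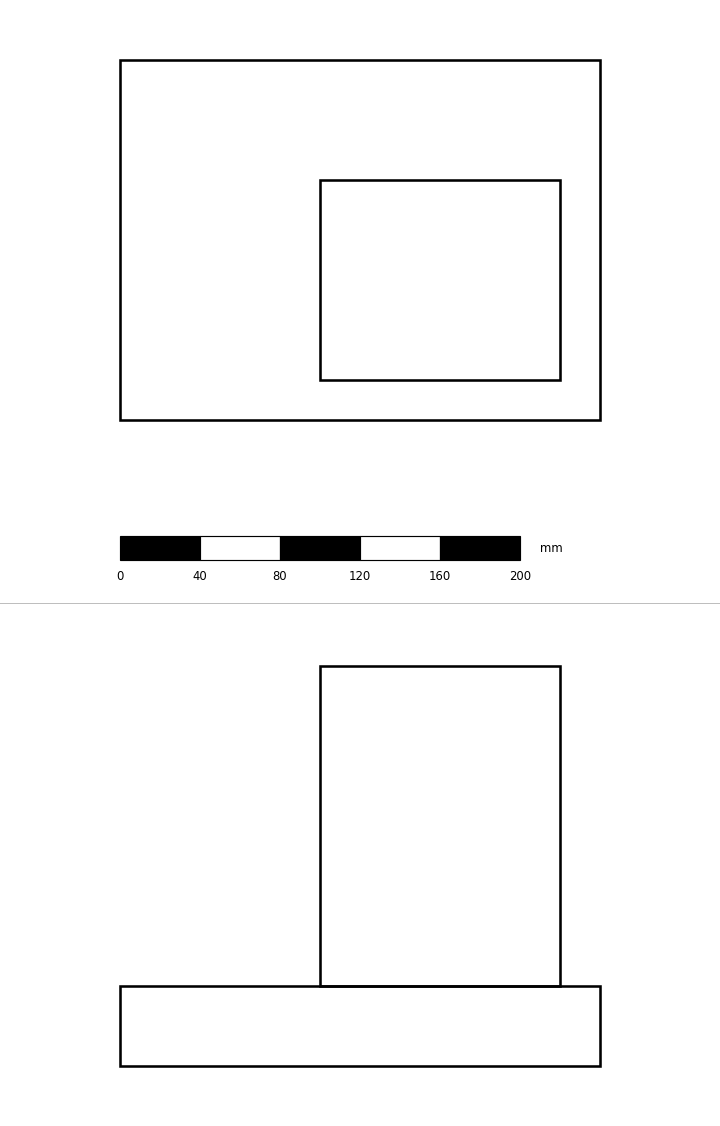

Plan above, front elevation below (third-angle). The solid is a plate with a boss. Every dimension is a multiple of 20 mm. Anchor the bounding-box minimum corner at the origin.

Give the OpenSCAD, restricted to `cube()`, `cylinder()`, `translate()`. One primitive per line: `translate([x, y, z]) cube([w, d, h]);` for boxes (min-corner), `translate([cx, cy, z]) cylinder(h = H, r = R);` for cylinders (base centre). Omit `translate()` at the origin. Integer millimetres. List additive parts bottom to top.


cube([240, 180, 40]);
translate([100, 20, 40]) cube([120, 100, 160]);
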